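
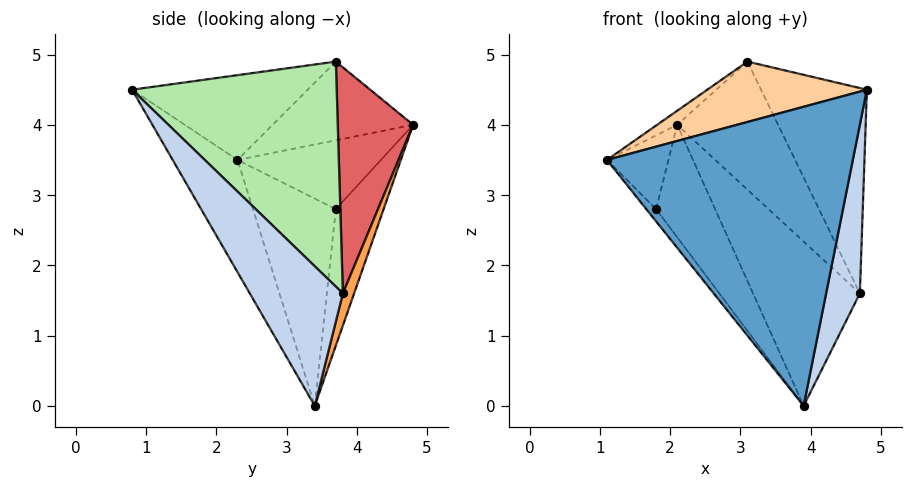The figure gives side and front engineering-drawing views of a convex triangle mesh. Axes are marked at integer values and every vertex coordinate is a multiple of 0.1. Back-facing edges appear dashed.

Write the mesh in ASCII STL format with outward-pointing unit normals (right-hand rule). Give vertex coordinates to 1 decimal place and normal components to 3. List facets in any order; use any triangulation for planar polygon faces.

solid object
 facet normal -0.227 -0.862 -0.453
  outer loop
   vertex 3.9 3.4 0.0
   vertex 4.8 0.8 4.5
   vertex 1.1 2.3 3.5
  endloop
 endfacet
 facet normal 0.877 -0.318 -0.359
  outer loop
   vertex 4.7 3.8 1.6
   vertex 4.8 0.8 4.5
   vertex 3.9 3.4 0.0
  endloop
 endfacet
 facet normal 0.100 0.952 -0.288
  outer loop
   vertex 4.7 3.8 1.6
   vertex 3.9 3.4 0.0
   vertex 2.1 4.8 4.0
  endloop
 endfacet
 facet normal -0.370 -0.337 0.866
  outer loop
   vertex 3.1 3.7 4.9
   vertex 1.1 2.3 3.5
   vertex 4.8 0.8 4.5
  endloop
 endfacet
 facet normal -0.612 0.087 0.786
  outer loop
   vertex 3.1 3.7 4.9
   vertex 2.1 4.8 4.0
   vertex 1.1 2.3 3.5
  endloop
 endfacet
 facet normal 0.812 0.420 0.406
  outer loop
   vertex 3.1 3.7 4.9
   vertex 4.8 0.8 4.5
   vertex 4.7 3.8 1.6
  endloop
 endfacet
 facet normal 0.571 0.764 0.300
  outer loop
   vertex 3.1 3.7 4.9
   vertex 4.7 3.8 1.6
   vertex 2.1 4.8 4.0
  endloop
 endfacet
 facet normal -0.911 0.391 -0.130
  outer loop
   vertex 1.8 3.7 2.8
   vertex 1.1 2.3 3.5
   vertex 2.1 4.8 4.0
  endloop
 endfacet
 facet normal -0.792 0.094 -0.604
  outer loop
   vertex 1.8 3.7 2.8
   vertex 3.9 3.4 0.0
   vertex 1.1 2.3 3.5
  endloop
 endfacet
 facet normal -0.550 0.680 -0.485
  outer loop
   vertex 1.8 3.7 2.8
   vertex 2.1 4.8 4.0
   vertex 3.9 3.4 0.0
  endloop
 endfacet
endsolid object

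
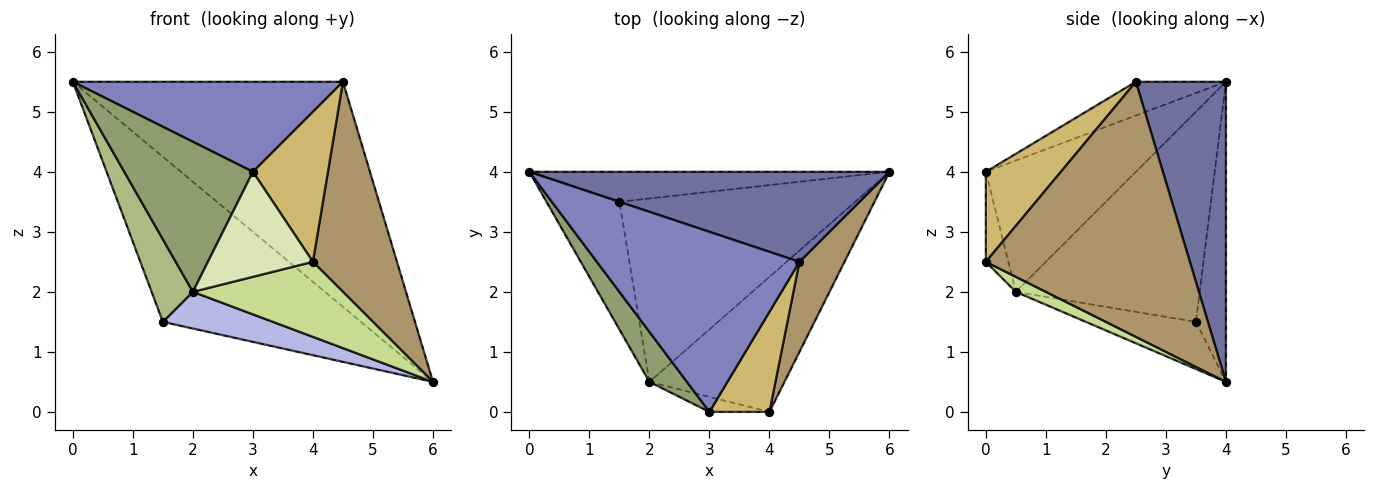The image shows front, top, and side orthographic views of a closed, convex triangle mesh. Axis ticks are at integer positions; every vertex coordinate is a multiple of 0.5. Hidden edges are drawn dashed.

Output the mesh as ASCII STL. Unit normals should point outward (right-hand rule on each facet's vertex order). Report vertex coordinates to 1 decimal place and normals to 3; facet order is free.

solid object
 facet normal 0.296 0.887 0.355
  outer loop
   vertex 4.5 2.5 5.5
   vertex 6.0 4.0 0.5
   vertex 0.0 4.0 5.5
  endloop
 endfacet
 facet normal -0.147 -0.442 0.885
  outer loop
   vertex 4.5 2.5 5.5
   vertex 0.0 4.0 5.5
   vertex 3.0 0.0 4.0
  endloop
 endfacet
 facet normal -0.147 0.973 -0.177
  outer loop
   vertex 1.5 3.5 1.5
   vertex 0.0 4.0 5.5
   vertex 6.0 4.0 0.5
  endloop
 endfacet
 facet normal -0.192 -0.192 -0.962
  outer loop
   vertex 2.0 0.5 2.0
   vertex 1.5 3.5 1.5
   vertex 6.0 4.0 0.5
  endloop
 endfacet
 facet normal -0.742 -0.636 0.212
  outer loop
   vertex 2.0 0.5 2.0
   vertex 3.0 0.0 4.0
   vertex 0.0 4.0 5.5
  endloop
 endfacet
 facet normal -0.924 -0.207 -0.321
  outer loop
   vertex 2.0 0.5 2.0
   vertex 0.0 4.0 5.5
   vertex 1.5 3.5 1.5
  endloop
 endfacet
 facet normal 0.097 -0.483 -0.870
  outer loop
   vertex 4.0 0.0 2.5
   vertex 2.0 0.5 2.0
   vertex 6.0 4.0 0.5
  endloop
 endfacet
 facet normal -0.208 -0.968 -0.138
  outer loop
   vertex 4.0 0.0 2.5
   vertex 3.0 0.0 4.0
   vertex 2.0 0.5 2.0
  endloop
 endfacet
 facet normal 0.913 -0.376 0.161
  outer loop
   vertex 4.0 0.0 2.5
   vertex 6.0 4.0 0.5
   vertex 4.5 2.5 5.5
  endloop
 endfacet
 facet normal 0.640 -0.640 0.426
  outer loop
   vertex 4.0 0.0 2.5
   vertex 4.5 2.5 5.5
   vertex 3.0 0.0 4.0
  endloop
 endfacet
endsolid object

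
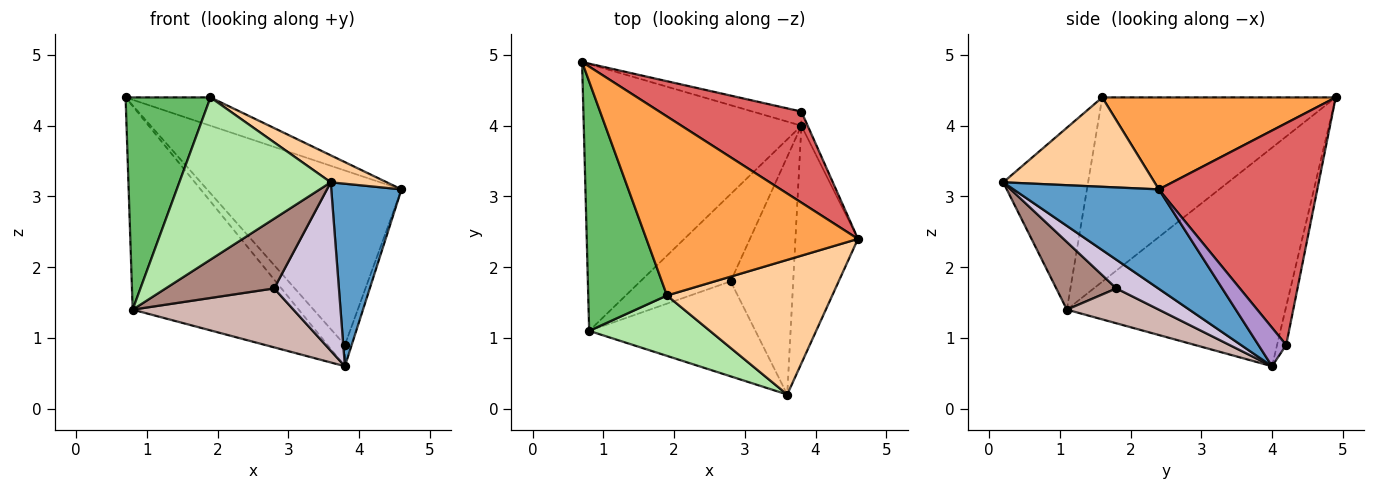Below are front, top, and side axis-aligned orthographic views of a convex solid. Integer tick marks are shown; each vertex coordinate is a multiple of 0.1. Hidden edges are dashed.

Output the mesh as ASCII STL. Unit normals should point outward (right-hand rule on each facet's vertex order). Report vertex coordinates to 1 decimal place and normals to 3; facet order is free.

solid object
 facet normal 0.783 -0.379 -0.493
  outer loop
   vertex 3.8 4.0 0.6
   vertex 4.6 2.4 3.1
   vertex 3.6 0.2 3.2
  endloop
 endfacet
 facet normal -0.624 0.474 -0.621
  outer loop
   vertex 0.8 1.1 1.4
   vertex 0.7 4.9 4.4
   vertex 3.8 4.0 0.6
  endloop
 endfacet
 facet normal 0.395 0.143 0.908
  outer loop
   vertex 1.9 1.6 4.4
   vertex 4.6 2.4 3.1
   vertex 0.7 4.9 4.4
  endloop
 endfacet
 facet normal 0.469 -0.174 0.866
  outer loop
   vertex 1.9 1.6 4.4
   vertex 3.6 0.2 3.2
   vertex 4.6 2.4 3.1
  endloop
 endfacet
 facet normal -0.872 -0.317 0.373
  outer loop
   vertex 1.9 1.6 4.4
   vertex 0.7 4.9 4.4
   vertex 0.8 1.1 1.4
  endloop
 endfacet
 facet normal -0.465 -0.830 0.309
  outer loop
   vertex 1.9 1.6 4.4
   vertex 0.8 1.1 1.4
   vertex 3.6 0.2 3.2
  endloop
 endfacet
 facet normal 0.586 0.719 0.375
  outer loop
   vertex 3.8 4.2 0.9
   vertex 0.7 4.9 4.4
   vertex 4.6 2.4 3.1
  endloop
 endfacet
 facet normal -0.402 0.762 -0.508
  outer loop
   vertex 3.8 4.2 0.9
   vertex 3.8 4.0 0.6
   vertex 0.7 4.9 4.4
  endloop
 endfacet
 facet normal 0.959 0.235 -0.157
  outer loop
   vertex 3.8 4.2 0.9
   vertex 4.6 2.4 3.1
   vertex 3.8 4.0 0.6
  endloop
 endfacet
 facet normal 0.350 -0.541 -0.764
  outer loop
   vertex 2.8 1.8 1.7
   vertex 3.8 4.0 0.6
   vertex 3.6 0.2 3.2
  endloop
 endfacet
 facet normal 0.312 -0.562 -0.766
  outer loop
   vertex 2.8 1.8 1.7
   vertex 3.6 0.2 3.2
   vertex 0.8 1.1 1.4
  endloop
 endfacet
 facet normal 0.305 -0.533 -0.789
  outer loop
   vertex 2.8 1.8 1.7
   vertex 0.8 1.1 1.4
   vertex 3.8 4.0 0.6
  endloop
 endfacet
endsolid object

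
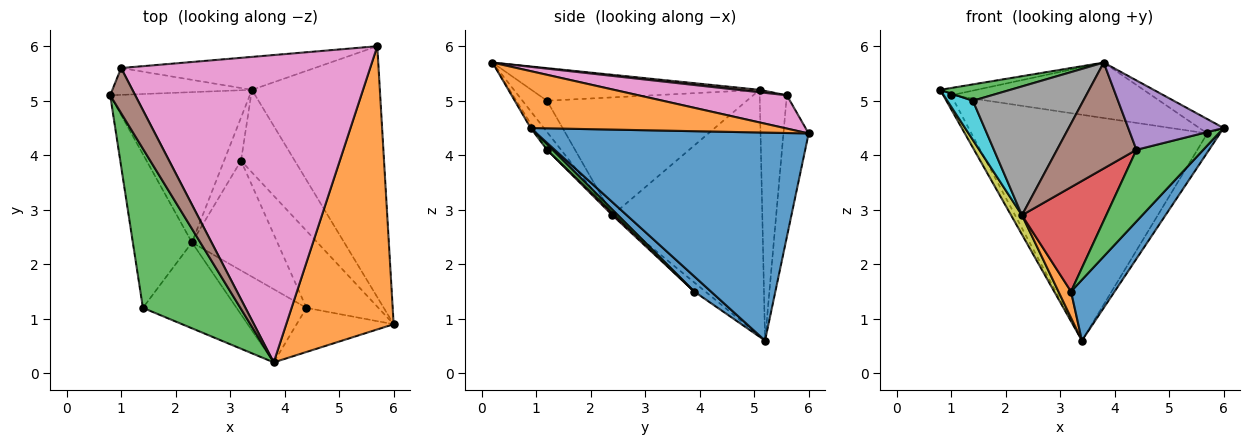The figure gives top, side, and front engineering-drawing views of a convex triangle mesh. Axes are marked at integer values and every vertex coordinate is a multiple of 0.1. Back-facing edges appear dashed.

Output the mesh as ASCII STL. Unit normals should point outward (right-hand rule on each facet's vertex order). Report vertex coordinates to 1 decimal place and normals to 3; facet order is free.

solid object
 facet normal 0.851 0.040 -0.524
  outer loop
   vertex 3.4 5.2 0.6
   vertex 5.7 6.0 4.4
   vertex 6.0 0.9 4.5
  endloop
 endfacet
 facet normal 0.467 0.045 0.883
  outer loop
   vertex 3.8 0.2 5.7
   vertex 6.0 0.9 4.5
   vertex 5.7 6.0 4.4
  endloop
 endfacet
 facet normal -0.316 -0.097 0.944
  outer loop
   vertex 3.8 0.2 5.7
   vertex 0.8 5.1 5.2
   vertex 1.4 1.2 5.0
  endloop
 endfacet
 facet normal -0.847 0.244 -0.473
  outer loop
   vertex 1.0 5.6 5.1
   vertex 3.4 5.2 0.6
   vertex 0.8 5.1 5.2
  endloop
 endfacet
 facet normal -0.105 0.984 -0.144
  outer loop
   vertex 1.0 5.6 5.1
   vertex 5.7 6.0 4.4
   vertex 3.4 5.2 0.6
  endloop
 endfacet
 facet normal 0.095 0.159 0.983
  outer loop
   vertex 1.0 5.6 5.1
   vertex 0.8 5.1 5.2
   vertex 3.8 0.2 5.7
  endloop
 endfacet
 facet normal 0.130 0.176 0.976
  outer loop
   vertex 1.0 5.6 5.1
   vertex 3.8 0.2 5.7
   vertex 5.7 6.0 4.4
  endloop
 endfacet
 facet normal -0.182 -0.818 -0.545
  outer loop
   vertex 2.3 2.4 2.9
   vertex 3.8 0.2 5.7
   vertex 1.4 1.2 5.0
  endloop
 endfacet
 facet normal -0.868 -0.063 -0.492
  outer loop
   vertex 2.3 2.4 2.9
   vertex 0.8 5.1 5.2
   vertex 3.4 5.2 0.6
  endloop
 endfacet
 facet normal -0.888 -0.114 -0.446
  outer loop
   vertex 2.3 2.4 2.9
   vertex 1.4 1.2 5.0
   vertex 0.8 5.1 5.2
  endloop
 endfacet
 facet normal 0.222 -0.578 -0.785
  outer loop
   vertex 3.2 3.9 1.5
   vertex 3.4 5.2 0.6
   vertex 6.0 0.9 4.5
  endloop
 endfacet
 facet normal -0.419 -0.472 -0.775
  outer loop
   vertex 3.2 3.9 1.5
   vertex 2.3 2.4 2.9
   vertex 3.4 5.2 0.6
  endloop
 endfacet
 facet normal 0.055 -0.680 -0.731
  outer loop
   vertex 4.4 1.2 4.1
   vertex 3.2 3.9 1.5
   vertex 6.0 0.9 4.5
  endloop
 endfacet
 facet normal 0.021 -0.689 -0.725
  outer loop
   vertex 4.4 1.2 4.1
   vertex 2.3 2.4 2.9
   vertex 3.2 3.9 1.5
  endloop
 endfacet
 facet normal -0.024 -0.844 -0.536
  outer loop
   vertex 4.4 1.2 4.1
   vertex 6.0 0.9 4.5
   vertex 3.8 0.2 5.7
  endloop
 endfacet
 facet normal -0.144 -0.814 -0.563
  outer loop
   vertex 4.4 1.2 4.1
   vertex 3.8 0.2 5.7
   vertex 2.3 2.4 2.9
  endloop
 endfacet
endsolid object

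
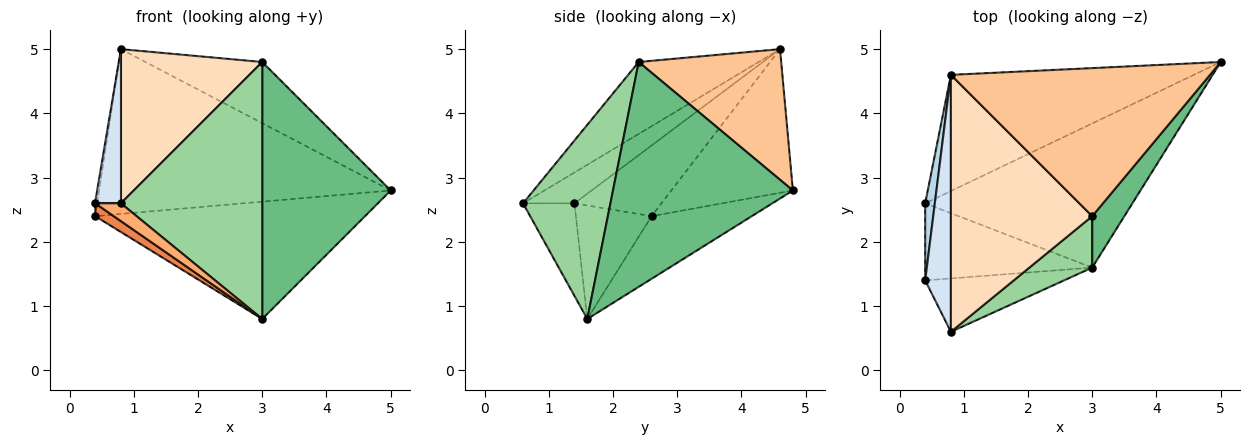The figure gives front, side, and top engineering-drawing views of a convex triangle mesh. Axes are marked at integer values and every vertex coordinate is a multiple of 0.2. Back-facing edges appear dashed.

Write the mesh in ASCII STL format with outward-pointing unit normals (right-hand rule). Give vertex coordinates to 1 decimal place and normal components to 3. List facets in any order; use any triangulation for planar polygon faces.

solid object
 facet normal -0.228 0.615 -0.755
  outer loop
   vertex 3.0 1.6 0.8
   vertex 0.4 2.6 2.4
   vertex 5.0 4.8 2.8
  endloop
 endfacet
 facet normal -0.323 0.774 -0.545
  outer loop
   vertex 0.8 4.6 5.0
   vertex 5.0 4.8 2.8
   vertex 0.4 2.6 2.4
  endloop
 endfacet
 facet normal -0.991 0.023 0.135
  outer loop
   vertex 0.4 1.4 2.6
   vertex 0.8 4.6 5.0
   vertex 0.4 2.6 2.4
  endloop
 endfacet
 facet normal -0.717 -0.359 0.598
  outer loop
   vertex 0.4 1.4 2.6
   vertex 0.8 0.6 2.6
   vertex 0.8 4.6 5.0
  endloop
 endfacet
 facet normal -0.557 -0.137 -0.819
  outer loop
   vertex 0.4 1.4 2.6
   vertex 0.4 2.6 2.4
   vertex 3.0 1.6 0.8
  endloop
 endfacet
 facet normal -0.535 -0.267 -0.802
  outer loop
   vertex 0.4 1.4 2.6
   vertex 3.0 1.6 0.8
   vertex 0.8 0.6 2.6
  endloop
 endfacet
 facet normal 0.422 0.346 0.838
  outer loop
   vertex 3.0 2.4 4.8
   vertex 5.0 4.8 2.8
   vertex 0.8 4.6 5.0
  endloop
 endfacet
 facet normal -0.400 -0.472 0.786
  outer loop
   vertex 3.0 2.4 4.8
   vertex 0.8 4.6 5.0
   vertex 0.8 0.6 2.6
  endloop
 endfacet
 facet normal 0.808 -0.577 0.115
  outer loop
   vertex 3.0 2.4 4.8
   vertex 3.0 1.6 0.8
   vertex 5.0 4.8 2.8
  endloop
 endfacet
 facet normal 0.518 -0.839 0.168
  outer loop
   vertex 3.0 2.4 4.8
   vertex 0.8 0.6 2.6
   vertex 3.0 1.6 0.8
  endloop
 endfacet
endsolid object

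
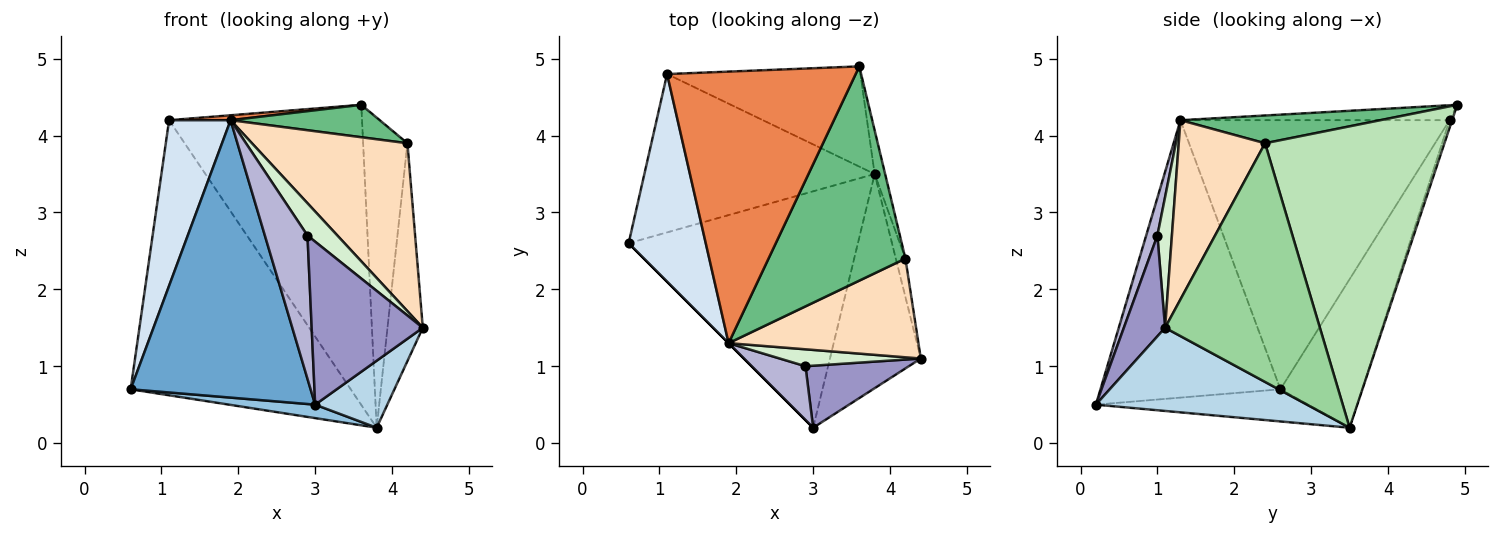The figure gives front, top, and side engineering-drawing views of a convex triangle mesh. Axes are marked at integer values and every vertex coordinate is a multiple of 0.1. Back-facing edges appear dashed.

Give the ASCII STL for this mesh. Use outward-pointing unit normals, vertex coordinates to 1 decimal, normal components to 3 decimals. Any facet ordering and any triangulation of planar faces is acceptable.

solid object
 facet normal -0.707 -0.707 0.000
  outer loop
   vertex 3.0 0.2 0.5
   vertex 1.9 1.3 4.2
   vertex 0.6 2.6 0.7
  endloop
 endfacet
 facet normal -0.139 -0.056 -0.989
  outer loop
   vertex 3.0 0.2 0.5
   vertex 0.6 2.6 0.7
   vertex 3.8 3.5 0.2
  endloop
 endfacet
 facet normal 0.658 -0.225 -0.719
  outer loop
   vertex 3.0 0.2 0.5
   vertex 3.8 3.5 0.2
   vertex 4.4 1.1 1.5
  endloop
 endfacet
 facet normal -0.939 -0.215 0.269
  outer loop
   vertex 1.1 4.8 4.2
   vertex 0.6 2.6 0.7
   vertex 1.9 1.3 4.2
  endloop
 endfacet
 facet normal -0.079 -0.018 0.997
  outer loop
   vertex 1.1 4.8 4.2
   vertex 1.9 1.3 4.2
   vertex 3.6 4.9 4.4
  endloop
 endfacet
 facet normal -0.306 0.825 -0.475
  outer loop
   vertex 1.1 4.8 4.2
   vertex 3.8 3.5 0.2
   vertex 0.6 2.6 0.7
  endloop
 endfacet
 facet normal -0.013 0.948 -0.317
  outer loop
   vertex 1.1 4.8 4.2
   vertex 3.6 4.9 4.4
   vertex 3.8 3.5 0.2
  endloop
 endfacet
 facet normal 0.432 -0.778 0.457
  outer loop
   vertex 4.2 2.4 3.9
   vertex 1.9 1.3 4.2
   vertex 4.4 1.1 1.5
  endloop
 endfacet
 facet normal 0.197 -0.147 0.969
  outer loop
   vertex 4.2 2.4 3.9
   vertex 3.6 4.9 4.4
   vertex 1.9 1.3 4.2
  endloop
 endfacet
 facet normal 0.974 0.222 -0.039
  outer loop
   vertex 4.2 2.4 3.9
   vertex 4.4 1.1 1.5
   vertex 3.8 3.5 0.2
  endloop
 endfacet
 facet normal 0.970 0.240 -0.034
  outer loop
   vertex 4.2 2.4 3.9
   vertex 3.8 3.5 0.2
   vertex 3.6 4.9 4.4
  endloop
 endfacet
 facet normal 0.395 -0.814 0.426
  outer loop
   vertex 2.9 1.0 2.7
   vertex 4.4 1.1 1.5
   vertex 1.9 1.3 4.2
  endloop
 endfacet
 facet normal 0.328 -0.883 0.336
  outer loop
   vertex 2.9 1.0 2.7
   vertex 3.0 0.2 0.5
   vertex 4.4 1.1 1.5
  endloop
 endfacet
 facet normal 0.239 -0.909 0.341
  outer loop
   vertex 2.9 1.0 2.7
   vertex 1.9 1.3 4.2
   vertex 3.0 0.2 0.5
  endloop
 endfacet
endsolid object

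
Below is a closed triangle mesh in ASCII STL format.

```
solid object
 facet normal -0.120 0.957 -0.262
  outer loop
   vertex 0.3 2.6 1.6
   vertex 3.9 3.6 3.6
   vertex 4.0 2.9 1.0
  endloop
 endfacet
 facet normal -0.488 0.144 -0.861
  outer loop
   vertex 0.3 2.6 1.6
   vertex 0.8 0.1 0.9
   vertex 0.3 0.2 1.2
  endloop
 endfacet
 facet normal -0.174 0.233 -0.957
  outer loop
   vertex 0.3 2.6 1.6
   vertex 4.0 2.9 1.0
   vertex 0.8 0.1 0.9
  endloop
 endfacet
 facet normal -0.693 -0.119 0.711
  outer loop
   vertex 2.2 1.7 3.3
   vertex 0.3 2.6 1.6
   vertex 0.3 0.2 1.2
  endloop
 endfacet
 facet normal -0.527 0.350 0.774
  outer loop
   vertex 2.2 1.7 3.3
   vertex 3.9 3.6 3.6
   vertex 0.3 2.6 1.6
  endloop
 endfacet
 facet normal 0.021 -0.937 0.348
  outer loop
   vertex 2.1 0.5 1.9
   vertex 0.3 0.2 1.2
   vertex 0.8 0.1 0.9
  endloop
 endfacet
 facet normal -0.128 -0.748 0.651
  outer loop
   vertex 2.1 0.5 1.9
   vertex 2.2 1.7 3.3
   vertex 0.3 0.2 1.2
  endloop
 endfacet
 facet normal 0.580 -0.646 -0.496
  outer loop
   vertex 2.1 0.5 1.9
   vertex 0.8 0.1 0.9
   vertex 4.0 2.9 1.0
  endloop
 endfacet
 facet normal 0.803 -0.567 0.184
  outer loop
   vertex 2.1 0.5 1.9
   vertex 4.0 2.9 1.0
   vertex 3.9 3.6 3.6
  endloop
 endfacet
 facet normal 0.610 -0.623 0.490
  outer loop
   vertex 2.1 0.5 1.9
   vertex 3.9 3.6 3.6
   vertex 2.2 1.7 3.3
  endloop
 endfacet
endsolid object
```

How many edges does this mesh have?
15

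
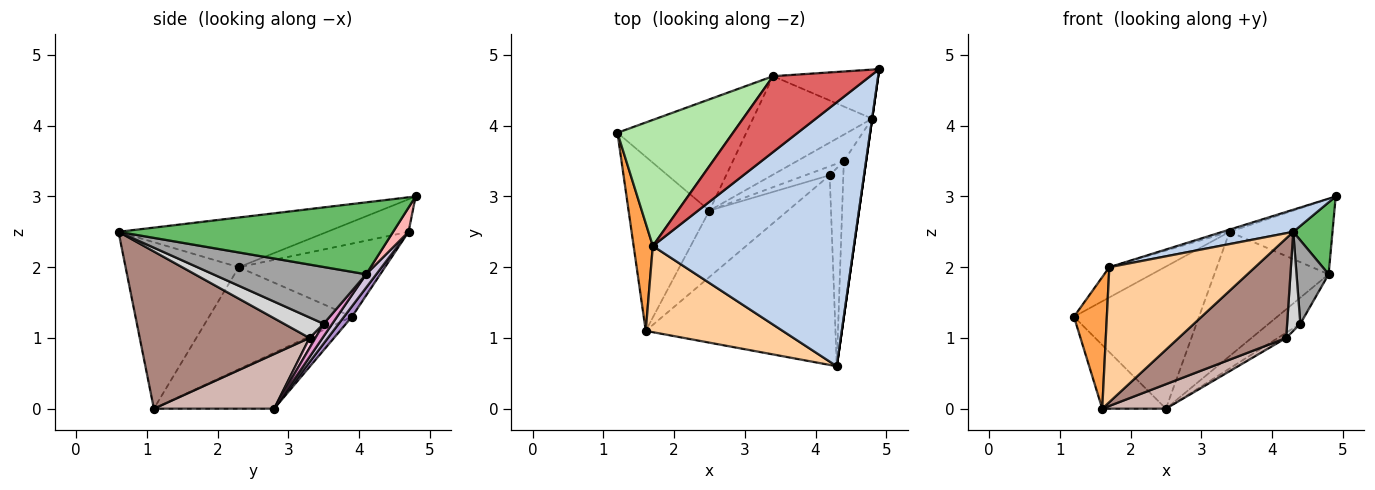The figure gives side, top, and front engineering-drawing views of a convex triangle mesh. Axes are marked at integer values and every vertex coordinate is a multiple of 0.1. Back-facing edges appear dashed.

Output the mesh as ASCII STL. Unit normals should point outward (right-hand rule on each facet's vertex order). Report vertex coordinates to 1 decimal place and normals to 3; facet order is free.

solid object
 facet normal -0.544 0.288 -0.788
  outer loop
   vertex 2.5 2.8 0.0
   vertex 1.6 1.1 0.0
   vertex 1.2 3.9 1.3
  endloop
 endfacet
 facet normal -0.239 -0.081 0.968
  outer loop
   vertex 1.7 2.3 2.0
   vertex 4.3 0.6 2.5
   vertex 4.9 4.8 3.0
  endloop
 endfacet
 facet normal -0.959 -0.221 0.180
  outer loop
   vertex 1.7 2.3 2.0
   vertex 1.2 3.9 1.3
   vertex 1.6 1.1 0.0
  endloop
 endfacet
 facet normal -0.548 -0.705 0.450
  outer loop
   vertex 1.7 2.3 2.0
   vertex 1.6 1.1 0.0
   vertex 4.3 0.6 2.5
  endloop
 endfacet
 facet normal 0.990 -0.141 0.000
  outer loop
   vertex 4.8 4.1 1.9
   vertex 4.9 4.8 3.0
   vertex 4.3 0.6 2.5
  endloop
 endfacet
 facet normal -0.524 0.199 0.828
  outer loop
   vertex 3.4 4.7 2.5
   vertex 1.2 3.9 1.3
   vertex 1.7 2.3 2.0
  endloop
 endfacet
 facet normal -0.318 0.028 0.948
  outer loop
   vertex 3.4 4.7 2.5
   vertex 1.7 2.3 2.0
   vertex 4.9 4.8 3.0
  endloop
 endfacet
 facet normal 0.125 0.832 -0.541
  outer loop
   vertex 3.4 4.7 2.5
   vertex 4.9 4.8 3.0
   vertex 4.8 4.1 1.9
  endloop
 endfacet
 facet normal 0.050 0.786 -0.616
  outer loop
   vertex 3.4 4.7 2.5
   vertex 2.5 2.8 0.0
   vertex 1.2 3.9 1.3
  endloop
 endfacet
 facet normal 0.070 0.782 -0.619
  outer loop
   vertex 3.4 4.7 2.5
   vertex 4.8 4.1 1.9
   vertex 2.5 2.8 0.0
  endloop
 endfacet
 facet normal 0.592 -0.375 -0.714
  outer loop
   vertex 4.2 3.3 1.0
   vertex 4.3 0.6 2.5
   vertex 1.6 1.1 0.0
  endloop
 endfacet
 facet normal 0.547 -0.290 -0.785
  outer loop
   vertex 4.2 3.3 1.0
   vertex 1.6 1.1 0.0
   vertex 2.5 2.8 0.0
  endloop
 endfacet
 facet normal 0.187 0.691 -0.699
  outer loop
   vertex 4.4 3.5 1.2
   vertex 2.5 2.8 0.0
   vertex 4.8 4.1 1.9
  endloop
 endfacet
 facet normal 0.339 0.474 -0.813
  outer loop
   vertex 4.4 3.5 1.2
   vertex 4.2 3.3 1.0
   vertex 2.5 2.8 0.0
  endloop
 endfacet
 facet normal 0.914 -0.192 -0.358
  outer loop
   vertex 4.4 3.5 1.2
   vertex 4.8 4.1 1.9
   vertex 4.3 0.6 2.5
  endloop
 endfacet
 facet normal 0.802 -0.267 -0.535
  outer loop
   vertex 4.4 3.5 1.2
   vertex 4.3 0.6 2.5
   vertex 4.2 3.3 1.0
  endloop
 endfacet
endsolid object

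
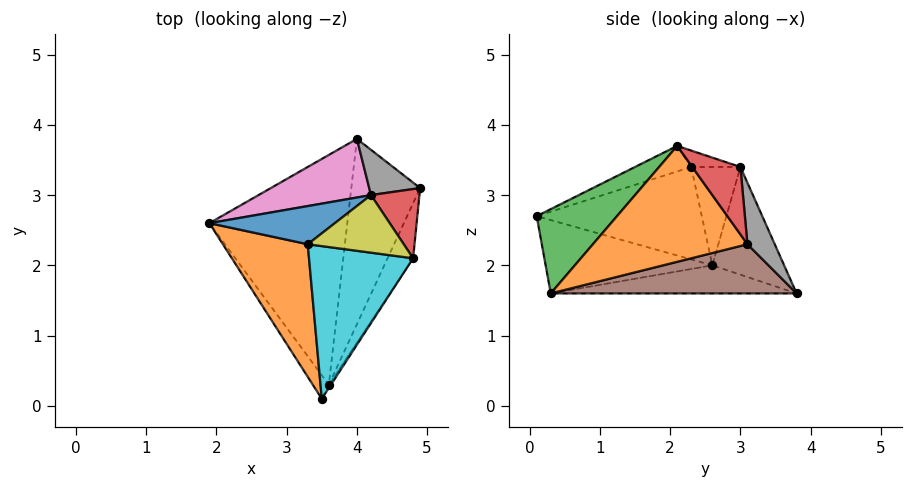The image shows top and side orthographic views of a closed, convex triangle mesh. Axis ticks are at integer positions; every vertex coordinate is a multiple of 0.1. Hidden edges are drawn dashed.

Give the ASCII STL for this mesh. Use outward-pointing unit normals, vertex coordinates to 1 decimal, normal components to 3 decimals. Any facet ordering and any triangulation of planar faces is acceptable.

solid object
 facet normal -0.806 -0.565 -0.176
  outer loop
   vertex 3.6 0.3 1.6
   vertex 3.5 0.1 2.7
   vertex 1.9 2.6 2.0
  endloop
 endfacet
 facet normal 0.907 -0.371 -0.200
  outer loop
   vertex 3.6 0.3 1.6
   vertex 4.9 3.1 2.3
   vertex 4.8 2.1 3.7
  endloop
 endfacet
 facet normal 0.843 -0.537 -0.021
  outer loop
   vertex 3.6 0.3 1.6
   vertex 4.8 2.1 3.7
   vertex 3.5 0.1 2.7
  endloop
 endfacet
 facet normal 0.654 0.593 0.470
  outer loop
   vertex 4.2 3.0 3.4
   vertex 4.8 2.1 3.7
   vertex 4.9 3.1 2.3
  endloop
 endfacet
 facet normal -0.200 0.023 -0.980
  outer loop
   vertex 4.0 3.8 1.6
   vertex 3.6 0.3 1.6
   vertex 1.9 2.6 2.0
  endloop
 endfacet
 facet normal 0.580 -0.066 -0.812
  outer loop
   vertex 4.0 3.8 1.6
   vertex 4.9 3.1 2.3
   vertex 3.6 0.3 1.6
  endloop
 endfacet
 facet normal -0.393 0.823 0.410
  outer loop
   vertex 4.0 3.8 1.6
   vertex 1.9 2.6 2.0
   vertex 4.2 3.0 3.4
  endloop
 endfacet
 facet normal 0.403 0.852 0.334
  outer loop
   vertex 4.0 3.8 1.6
   vertex 4.2 3.0 3.4
   vertex 4.9 3.1 2.3
  endloop
 endfacet
 facet normal -0.164 0.211 0.963
  outer loop
   vertex 3.3 2.3 3.4
   vertex 4.8 2.1 3.7
   vertex 4.2 3.0 3.4
  endloop
 endfacet
 facet normal -0.226 -0.314 0.922
  outer loop
   vertex 3.3 2.3 3.4
   vertex 3.5 0.1 2.7
   vertex 4.8 2.1 3.7
  endloop
 endfacet
 facet normal -0.483 0.621 0.617
  outer loop
   vertex 3.3 2.3 3.4
   vertex 4.2 3.0 3.4
   vertex 1.9 2.6 2.0
  endloop
 endfacet
 facet normal -0.709 -0.272 0.651
  outer loop
   vertex 3.3 2.3 3.4
   vertex 1.9 2.6 2.0
   vertex 3.5 0.1 2.7
  endloop
 endfacet
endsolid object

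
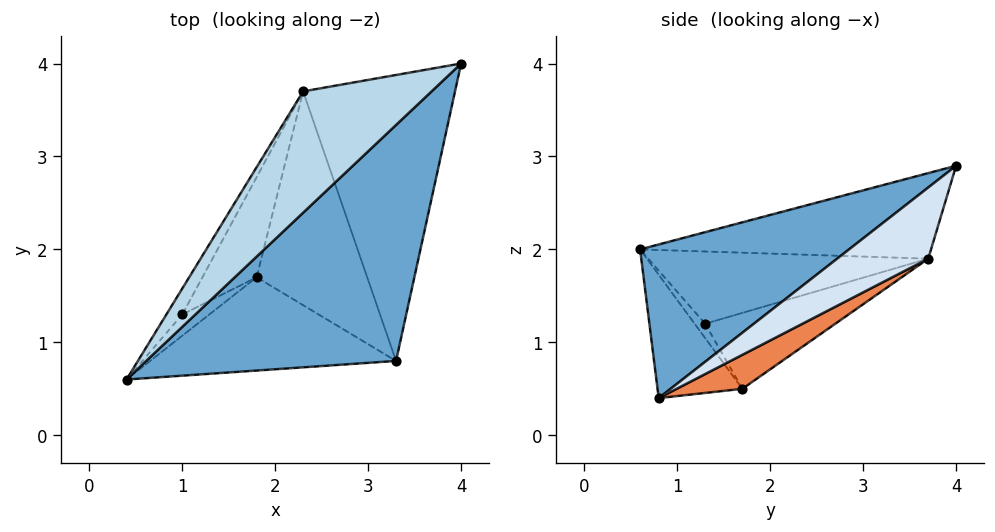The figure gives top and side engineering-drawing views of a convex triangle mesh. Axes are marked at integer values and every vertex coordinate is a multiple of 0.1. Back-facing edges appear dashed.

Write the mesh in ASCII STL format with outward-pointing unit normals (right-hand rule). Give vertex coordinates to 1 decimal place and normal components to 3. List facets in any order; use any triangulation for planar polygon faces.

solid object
 facet normal 0.413 -0.615 0.672
  outer loop
   vertex 3.3 0.8 0.4
   vertex 4.0 4.0 2.9
   vertex 0.4 0.6 2.0
  endloop
 endfacet
 facet normal -0.376 -0.544 -0.750
  outer loop
   vertex 1.8 1.7 0.5
   vertex 3.3 0.8 0.4
   vertex 0.4 0.6 2.0
  endloop
 endfacet
 facet normal -0.520 0.344 0.781
  outer loop
   vertex 2.3 3.7 1.9
   vertex 0.4 0.6 2.0
   vertex 4.0 4.0 2.9
  endloop
 endfacet
 facet normal 0.361 0.524 -0.771
  outer loop
   vertex 2.3 3.7 1.9
   vertex 4.0 4.0 2.9
   vertex 3.3 0.8 0.4
  endloop
 endfacet
 facet normal 0.252 0.512 -0.821
  outer loop
   vertex 2.3 3.7 1.9
   vertex 3.3 0.8 0.4
   vertex 1.8 1.7 0.5
  endloop
 endfacet
 facet normal -0.401 -0.519 -0.755
  outer loop
   vertex 1.0 1.3 1.2
   vertex 1.8 1.7 0.5
   vertex 0.4 0.6 2.0
  endloop
 endfacet
 facet normal -0.841 0.509 -0.185
  outer loop
   vertex 1.0 1.3 1.2
   vertex 0.4 0.6 2.0
   vertex 2.3 3.7 1.9
  endloop
 endfacet
 facet normal -0.695 0.521 -0.496
  outer loop
   vertex 1.0 1.3 1.2
   vertex 2.3 3.7 1.9
   vertex 1.8 1.7 0.5
  endloop
 endfacet
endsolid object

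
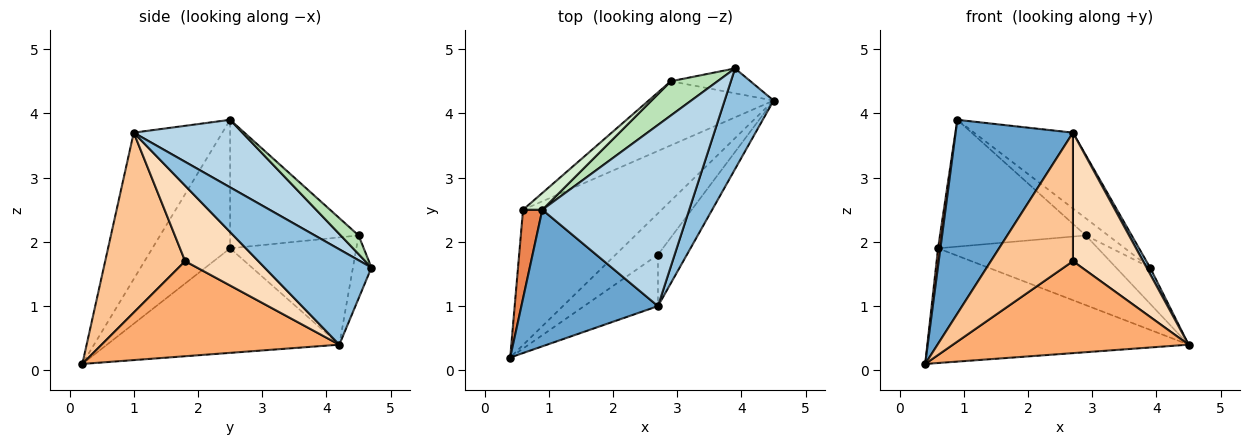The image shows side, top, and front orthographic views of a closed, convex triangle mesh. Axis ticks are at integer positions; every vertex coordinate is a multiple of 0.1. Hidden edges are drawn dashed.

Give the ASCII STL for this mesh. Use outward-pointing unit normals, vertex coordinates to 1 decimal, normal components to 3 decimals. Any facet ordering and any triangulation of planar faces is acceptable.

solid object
 facet normal -0.525 -0.696 0.490
  outer loop
   vertex 2.7 1.0 3.7
   vertex 0.9 2.5 3.9
   vertex 0.4 0.2 0.1
  endloop
 endfacet
 facet normal 0.889 -0.029 0.457
  outer loop
   vertex 2.7 1.0 3.7
   vertex 4.5 4.2 0.4
   vertex 3.9 4.7 1.6
  endloop
 endfacet
 facet normal 0.390 0.355 0.849
  outer loop
   vertex 2.7 1.0 3.7
   vertex 3.9 4.7 1.6
   vertex 0.9 2.5 3.9
  endloop
 endfacet
 facet normal -0.499 0.561 -0.661
  outer loop
   vertex 0.6 2.5 1.9
   vertex 4.5 4.2 0.4
   vertex 0.4 0.2 0.1
  endloop
 endfacet
 facet normal -0.988 -0.030 0.148
  outer loop
   vertex 0.6 2.5 1.9
   vertex 0.4 0.2 0.1
   vertex 0.9 2.5 3.9
  endloop
 endfacet
 facet normal 0.677 -0.671 -0.302
  outer loop
   vertex 2.7 1.8 1.7
   vertex 0.4 0.2 0.1
   vertex 4.5 4.2 0.4
  endloop
 endfacet
 facet normal 0.671 -0.689 -0.275
  outer loop
   vertex 2.7 1.8 1.7
   vertex 2.7 1.0 3.7
   vertex 0.4 0.2 0.1
  endloop
 endfacet
 facet normal 0.696 -0.667 -0.267
  outer loop
   vertex 2.7 1.8 1.7
   vertex 4.5 4.2 0.4
   vertex 2.7 1.0 3.7
  endloop
 endfacet
 facet normal -0.409 0.751 -0.518
  outer loop
   vertex 2.9 4.5 2.1
   vertex 3.9 4.7 1.6
   vertex 4.5 4.2 0.4
  endloop
 endfacet
 facet normal -0.502 0.636 -0.585
  outer loop
   vertex 2.9 4.5 2.1
   vertex 4.5 4.2 0.4
   vertex 0.6 2.5 1.9
  endloop
 endfacet
 facet normal 0.337 0.421 0.842
  outer loop
   vertex 2.9 4.5 2.1
   vertex 0.9 2.5 3.9
   vertex 3.9 4.7 1.6
  endloop
 endfacet
 facet normal -0.658 0.747 0.099
  outer loop
   vertex 2.9 4.5 2.1
   vertex 0.6 2.5 1.9
   vertex 0.9 2.5 3.9
  endloop
 endfacet
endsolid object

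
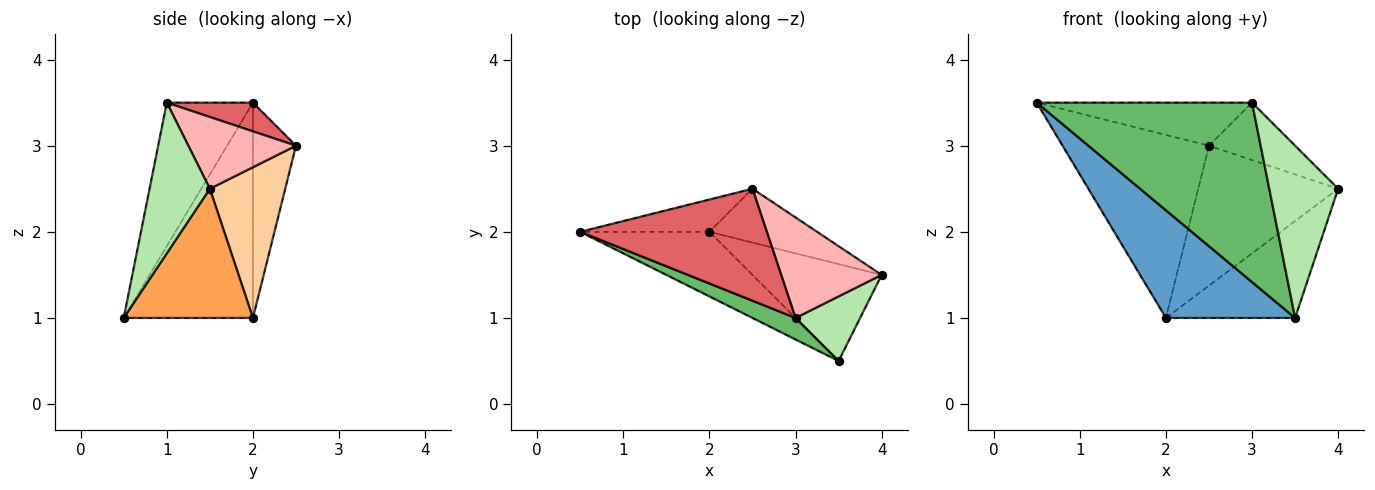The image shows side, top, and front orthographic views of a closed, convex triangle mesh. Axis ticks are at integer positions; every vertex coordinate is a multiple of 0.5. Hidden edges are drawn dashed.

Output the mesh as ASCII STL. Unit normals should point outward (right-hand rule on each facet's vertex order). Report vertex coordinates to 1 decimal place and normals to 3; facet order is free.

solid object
 facet normal -0.651 -0.651 -0.391
  outer loop
   vertex 2.0 2.0 1.0
   vertex 3.5 0.5 1.0
   vertex 0.5 2.0 3.5
  endloop
 endfacet
 facet normal -0.278 0.946 -0.167
  outer loop
   vertex 2.0 2.0 1.0
   vertex 0.5 2.0 3.5
   vertex 2.5 2.5 3.0
  endloop
 endfacet
 facet normal 0.577 0.577 -0.577
  outer loop
   vertex 2.0 2.0 1.0
   vertex 4.0 1.5 2.5
   vertex 3.5 0.5 1.0
  endloop
 endfacet
 facet normal 0.449 0.834 -0.321
  outer loop
   vertex 2.0 2.0 1.0
   vertex 2.5 2.5 3.0
   vertex 4.0 1.5 2.5
  endloop
 endfacet
 facet normal -0.369 -0.923 0.111
  outer loop
   vertex 3.0 1.0 3.5
   vertex 0.5 2.0 3.5
   vertex 3.5 0.5 1.0
  endloop
 endfacet
 facet normal 0.634 -0.724 0.272
  outer loop
   vertex 3.0 1.0 3.5
   vertex 3.5 0.5 1.0
   vertex 4.0 1.5 2.5
  endloop
 endfacet
 facet normal 0.142 0.355 0.924
  outer loop
   vertex 3.0 1.0 3.5
   vertex 2.5 2.5 3.0
   vertex 0.5 2.0 3.5
  endloop
 endfacet
 facet normal 0.527 0.422 0.738
  outer loop
   vertex 3.0 1.0 3.5
   vertex 4.0 1.5 2.5
   vertex 2.5 2.5 3.0
  endloop
 endfacet
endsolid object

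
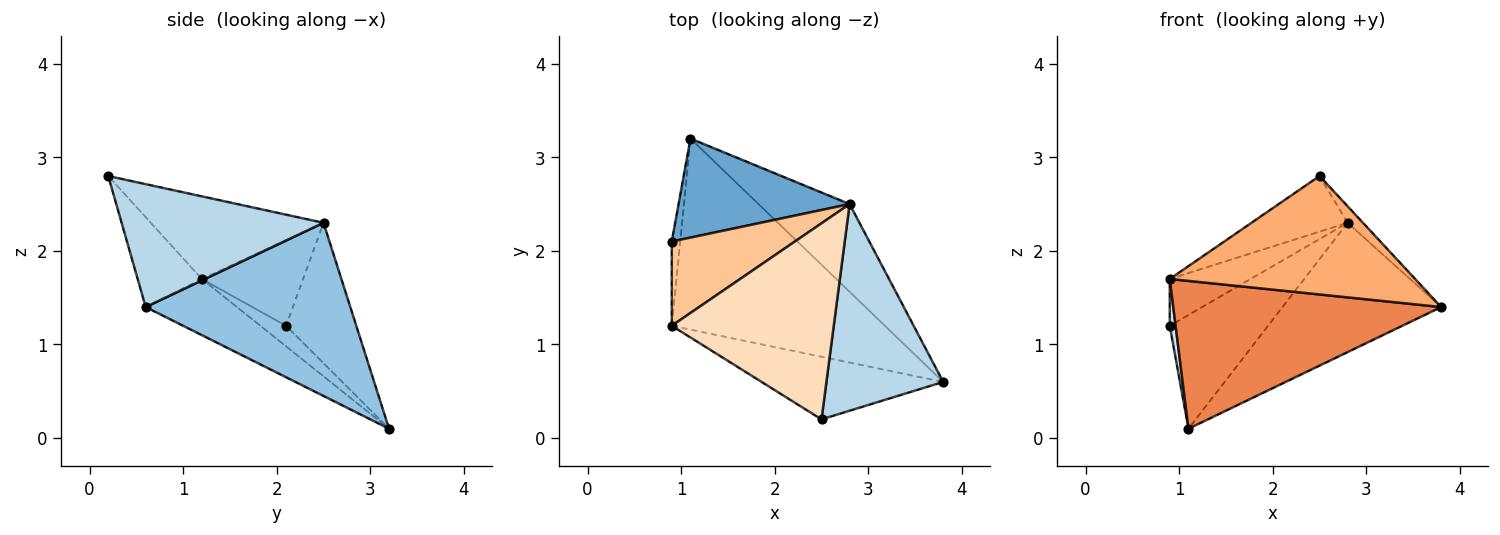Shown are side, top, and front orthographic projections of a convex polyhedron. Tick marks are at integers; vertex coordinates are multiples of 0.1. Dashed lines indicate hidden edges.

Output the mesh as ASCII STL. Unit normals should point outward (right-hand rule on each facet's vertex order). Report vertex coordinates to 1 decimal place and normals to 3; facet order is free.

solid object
 facet normal -0.474 0.664 0.578
  outer loop
   vertex 2.8 2.5 2.3
   vertex 1.1 3.2 0.1
   vertex 0.9 2.1 1.2
  endloop
 endfacet
 facet normal 0.730 0.566 -0.384
  outer loop
   vertex 2.8 2.5 2.3
   vertex 3.8 0.6 1.4
   vertex 1.1 3.2 0.1
  endloop
 endfacet
 facet normal 0.724 0.055 0.688
  outer loop
   vertex 2.8 2.5 2.3
   vertex 2.5 0.2 2.8
   vertex 3.8 0.6 1.4
  endloop
 endfacet
 facet normal -0.906 -0.206 -0.371
  outer loop
   vertex 0.9 1.2 1.7
   vertex 0.9 2.1 1.2
   vertex 1.1 3.2 0.1
  endloop
 endfacet
 facet normal -0.204 -0.599 -0.774
  outer loop
   vertex 0.9 1.2 1.7
   vertex 1.1 3.2 0.1
   vertex 3.8 0.6 1.4
  endloop
 endfacet
 facet normal -0.225 -0.861 -0.455
  outer loop
   vertex 0.9 1.2 1.7
   vertex 3.8 0.6 1.4
   vertex 2.5 0.2 2.8
  endloop
 endfacet
 facet normal -0.520 0.415 0.747
  outer loop
   vertex 0.9 1.2 1.7
   vertex 2.8 2.5 2.3
   vertex 0.9 2.1 1.2
  endloop
 endfacet
 facet normal -0.440 0.245 0.864
  outer loop
   vertex 0.9 1.2 1.7
   vertex 2.5 0.2 2.8
   vertex 2.8 2.5 2.3
  endloop
 endfacet
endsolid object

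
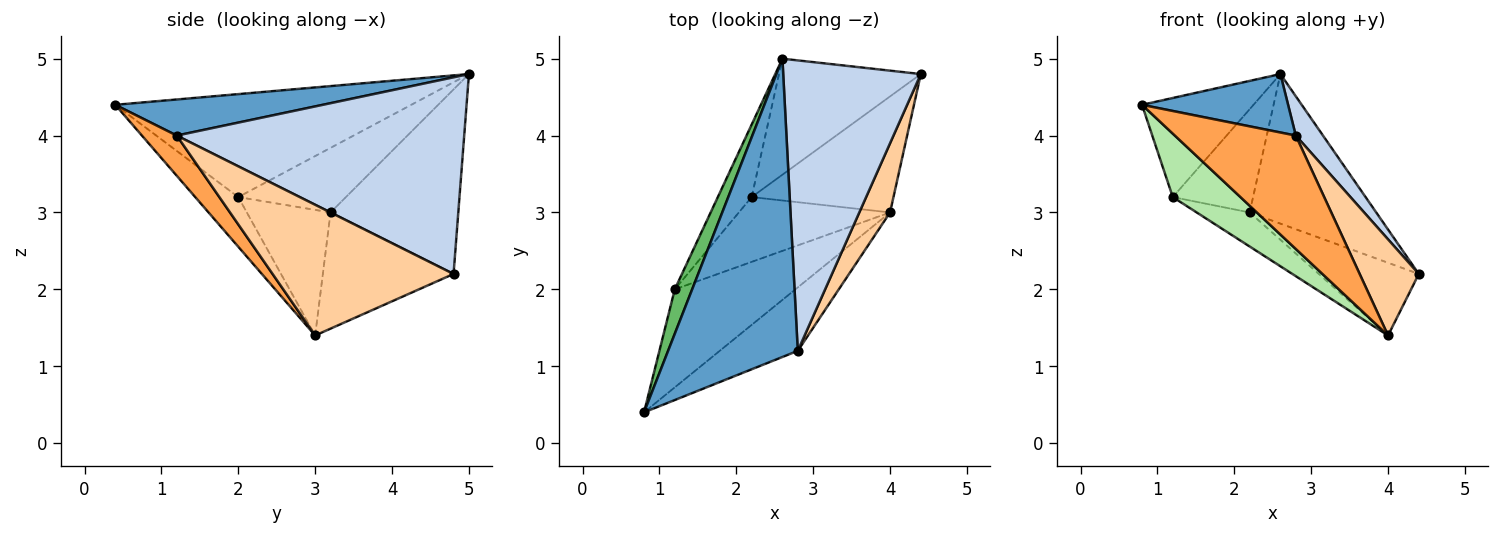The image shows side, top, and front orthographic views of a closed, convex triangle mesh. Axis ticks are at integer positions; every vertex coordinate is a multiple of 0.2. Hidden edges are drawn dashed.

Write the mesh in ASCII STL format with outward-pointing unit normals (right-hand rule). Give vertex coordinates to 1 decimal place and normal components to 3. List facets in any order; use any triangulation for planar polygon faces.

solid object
 facet normal 0.264 -0.185 0.947
  outer loop
   vertex 2.8 1.2 4.0
   vertex 2.6 5.0 4.8
   vertex 0.8 0.4 4.4
  endloop
 endfacet
 facet normal 0.817 -0.077 0.572
  outer loop
   vertex 2.8 1.2 4.0
   vertex 4.4 4.8 2.2
   vertex 2.6 5.0 4.8
  endloop
 endfacet
 facet normal 0.244 -0.846 -0.473
  outer loop
   vertex 2.8 1.2 4.0
   vertex 0.8 0.4 4.4
   vertex 4.0 3.0 1.4
  endloop
 endfacet
 facet normal 0.928 -0.303 0.218
  outer loop
   vertex 2.8 1.2 4.0
   vertex 4.0 3.0 1.4
   vertex 4.4 4.8 2.2
  endloop
 endfacet
 facet normal -0.924 0.348 0.156
  outer loop
   vertex 1.2 2.0 3.2
   vertex 0.8 0.4 4.4
   vertex 2.6 5.0 4.8
  endloop
 endfacet
 facet normal -0.327 -0.513 -0.793
  outer loop
   vertex 1.2 2.0 3.2
   vertex 4.0 3.0 1.4
   vertex 0.8 0.4 4.4
  endloop
 endfacet
 facet normal -0.624 0.618 -0.479
  outer loop
   vertex 2.2 3.2 3.0
   vertex 2.6 5.0 4.8
   vertex 4.4 4.8 2.2
  endloop
 endfacet
 facet normal -0.739 0.551 -0.387
  outer loop
   vertex 2.2 3.2 3.0
   vertex 1.2 2.0 3.2
   vertex 2.6 5.0 4.8
  endloop
 endfacet
 facet normal -0.570 0.436 -0.696
  outer loop
   vertex 2.2 3.2 3.0
   vertex 4.4 4.8 2.2
   vertex 4.0 3.0 1.4
  endloop
 endfacet
 facet normal -0.592 0.375 -0.713
  outer loop
   vertex 2.2 3.2 3.0
   vertex 4.0 3.0 1.4
   vertex 1.2 2.0 3.2
  endloop
 endfacet
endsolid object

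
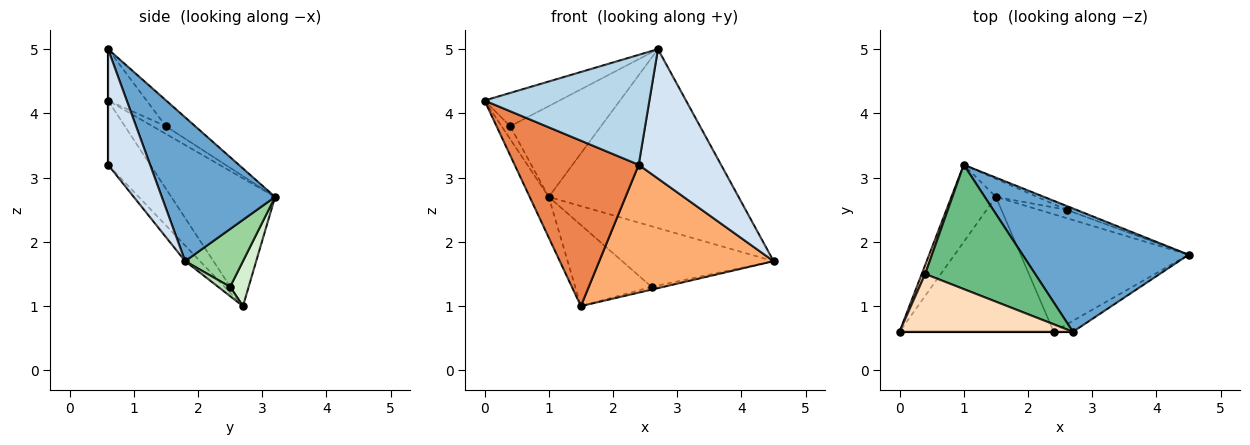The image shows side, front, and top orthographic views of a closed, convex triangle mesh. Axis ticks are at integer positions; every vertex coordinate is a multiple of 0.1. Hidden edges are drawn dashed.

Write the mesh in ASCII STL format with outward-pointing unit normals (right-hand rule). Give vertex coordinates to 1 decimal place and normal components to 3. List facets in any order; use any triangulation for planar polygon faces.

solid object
 facet normal 0.441 0.739 0.509
  outer loop
   vertex 2.7 0.6 5.0
   vertex 4.5 1.8 1.7
   vertex 1.0 3.2 2.7
  endloop
 endfacet
 facet normal -0.930 0.171 -0.324
  outer loop
   vertex 1.5 2.7 1.0
   vertex 0.0 0.6 4.2
   vertex 1.0 3.2 2.7
  endloop
 endfacet
 facet normal 0.000 -1.000 0.000
  outer loop
   vertex 2.4 0.6 3.2
   vertex 2.7 0.6 5.0
   vertex 0.0 0.6 4.2
  endloop
 endfacet
 facet normal 0.453 -0.888 -0.076
  outer loop
   vertex 2.4 0.6 3.2
   vertex 4.5 1.8 1.7
   vertex 2.7 0.6 5.0
  endloop
 endfacet
 facet normal -0.255 -0.749 -0.611
  outer loop
   vertex 2.4 0.6 3.2
   vertex 0.0 0.6 4.2
   vertex 1.5 2.7 1.0
  endloop
 endfacet
 facet normal -0.063 -0.735 -0.676
  outer loop
   vertex 2.4 0.6 3.2
   vertex 1.5 2.7 1.0
   vertex 4.5 1.8 1.7
  endloop
 endfacet
 facet normal -0.786 0.507 0.355
  outer loop
   vertex 0.4 1.5 3.8
   vertex 1.0 3.2 2.7
   vertex 0.0 0.6 4.2
  endloop
 endfacet
 facet normal -0.249 0.484 0.839
  outer loop
   vertex 0.4 1.5 3.8
   vertex 0.0 0.6 4.2
   vertex 2.7 0.6 5.0
  endloop
 endfacet
 facet normal -0.187 0.579 0.793
  outer loop
   vertex 0.4 1.5 3.8
   vertex 2.7 0.6 5.0
   vertex 1.0 3.2 2.7
  endloop
 endfacet
 facet normal 0.356 0.933 -0.059
  outer loop
   vertex 2.6 2.5 1.3
   vertex 1.0 3.2 2.7
   vertex 4.5 1.8 1.7
  endloop
 endfacet
 facet normal 0.302 0.302 -0.905
  outer loop
   vertex 2.6 2.5 1.3
   vertex 4.5 1.8 1.7
   vertex 1.5 2.7 1.0
  endloop
 endfacet
 facet normal 0.230 0.950 -0.212
  outer loop
   vertex 2.6 2.5 1.3
   vertex 1.5 2.7 1.0
   vertex 1.0 3.2 2.7
  endloop
 endfacet
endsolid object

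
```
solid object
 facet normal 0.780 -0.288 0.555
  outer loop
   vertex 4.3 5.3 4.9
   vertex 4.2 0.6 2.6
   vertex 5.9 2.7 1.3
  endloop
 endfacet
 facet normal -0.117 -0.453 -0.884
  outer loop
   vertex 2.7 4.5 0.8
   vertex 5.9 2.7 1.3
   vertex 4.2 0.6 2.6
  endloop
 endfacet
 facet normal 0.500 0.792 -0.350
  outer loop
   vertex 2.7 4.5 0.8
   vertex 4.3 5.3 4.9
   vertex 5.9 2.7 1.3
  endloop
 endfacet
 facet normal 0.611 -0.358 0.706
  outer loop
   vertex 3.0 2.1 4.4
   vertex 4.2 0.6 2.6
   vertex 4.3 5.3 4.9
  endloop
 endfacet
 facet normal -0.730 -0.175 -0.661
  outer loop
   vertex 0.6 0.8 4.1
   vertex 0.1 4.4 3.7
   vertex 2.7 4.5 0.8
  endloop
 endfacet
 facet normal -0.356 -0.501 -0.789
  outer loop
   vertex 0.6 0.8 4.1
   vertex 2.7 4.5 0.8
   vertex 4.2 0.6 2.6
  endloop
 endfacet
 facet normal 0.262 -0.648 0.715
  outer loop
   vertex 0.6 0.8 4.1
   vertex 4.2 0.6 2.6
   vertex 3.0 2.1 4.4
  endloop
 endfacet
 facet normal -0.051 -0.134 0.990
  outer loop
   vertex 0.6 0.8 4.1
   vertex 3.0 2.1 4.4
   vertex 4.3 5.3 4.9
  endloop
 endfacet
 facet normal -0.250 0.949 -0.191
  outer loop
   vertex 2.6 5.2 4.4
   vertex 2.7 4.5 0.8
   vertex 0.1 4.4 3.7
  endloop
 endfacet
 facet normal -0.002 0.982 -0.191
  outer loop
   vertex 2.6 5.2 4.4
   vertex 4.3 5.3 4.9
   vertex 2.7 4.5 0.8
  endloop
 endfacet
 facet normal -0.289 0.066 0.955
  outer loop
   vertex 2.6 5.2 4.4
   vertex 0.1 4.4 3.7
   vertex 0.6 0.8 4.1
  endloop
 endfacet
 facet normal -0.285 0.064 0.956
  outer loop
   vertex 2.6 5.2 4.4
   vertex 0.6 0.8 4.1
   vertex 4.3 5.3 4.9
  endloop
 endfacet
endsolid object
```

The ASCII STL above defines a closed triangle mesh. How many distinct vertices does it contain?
8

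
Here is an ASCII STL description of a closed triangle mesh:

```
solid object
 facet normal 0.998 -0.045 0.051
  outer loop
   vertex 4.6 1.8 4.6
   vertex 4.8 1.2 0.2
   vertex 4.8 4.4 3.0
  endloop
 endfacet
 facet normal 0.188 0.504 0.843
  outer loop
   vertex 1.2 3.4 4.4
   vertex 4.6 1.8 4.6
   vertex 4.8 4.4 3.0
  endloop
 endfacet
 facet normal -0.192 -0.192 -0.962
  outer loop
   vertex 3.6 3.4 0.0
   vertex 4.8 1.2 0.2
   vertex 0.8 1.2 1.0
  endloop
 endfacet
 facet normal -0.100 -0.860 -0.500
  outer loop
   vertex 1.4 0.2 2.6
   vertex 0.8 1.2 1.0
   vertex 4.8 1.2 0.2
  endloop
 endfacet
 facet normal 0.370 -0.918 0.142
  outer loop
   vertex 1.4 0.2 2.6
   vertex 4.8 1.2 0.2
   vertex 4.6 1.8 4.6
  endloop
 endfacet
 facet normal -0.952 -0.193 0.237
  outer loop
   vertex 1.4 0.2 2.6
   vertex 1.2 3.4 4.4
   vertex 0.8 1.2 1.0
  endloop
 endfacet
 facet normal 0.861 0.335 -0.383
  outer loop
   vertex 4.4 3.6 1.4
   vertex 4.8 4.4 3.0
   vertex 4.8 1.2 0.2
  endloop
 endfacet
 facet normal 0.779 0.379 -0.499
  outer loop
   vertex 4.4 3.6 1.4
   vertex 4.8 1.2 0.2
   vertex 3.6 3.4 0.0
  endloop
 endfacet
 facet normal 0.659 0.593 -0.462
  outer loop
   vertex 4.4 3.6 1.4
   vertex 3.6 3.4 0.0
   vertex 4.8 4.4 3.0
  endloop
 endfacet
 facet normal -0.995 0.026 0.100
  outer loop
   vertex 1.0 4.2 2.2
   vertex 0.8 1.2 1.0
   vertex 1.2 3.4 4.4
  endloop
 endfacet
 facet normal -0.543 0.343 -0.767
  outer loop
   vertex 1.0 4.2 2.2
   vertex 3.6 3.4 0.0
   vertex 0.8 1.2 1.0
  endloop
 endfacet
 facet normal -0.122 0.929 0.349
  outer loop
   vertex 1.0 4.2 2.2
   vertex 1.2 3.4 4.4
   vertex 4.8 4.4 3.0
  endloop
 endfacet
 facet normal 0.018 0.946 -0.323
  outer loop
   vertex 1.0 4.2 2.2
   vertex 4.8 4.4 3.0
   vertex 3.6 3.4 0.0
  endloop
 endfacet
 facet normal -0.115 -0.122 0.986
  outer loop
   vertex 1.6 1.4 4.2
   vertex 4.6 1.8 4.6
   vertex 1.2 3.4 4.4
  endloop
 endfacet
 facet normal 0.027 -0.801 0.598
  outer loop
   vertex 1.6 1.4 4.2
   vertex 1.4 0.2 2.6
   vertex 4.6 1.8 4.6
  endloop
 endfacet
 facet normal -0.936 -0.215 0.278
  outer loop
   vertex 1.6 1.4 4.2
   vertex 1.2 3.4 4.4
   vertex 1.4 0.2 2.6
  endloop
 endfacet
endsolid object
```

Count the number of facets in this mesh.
16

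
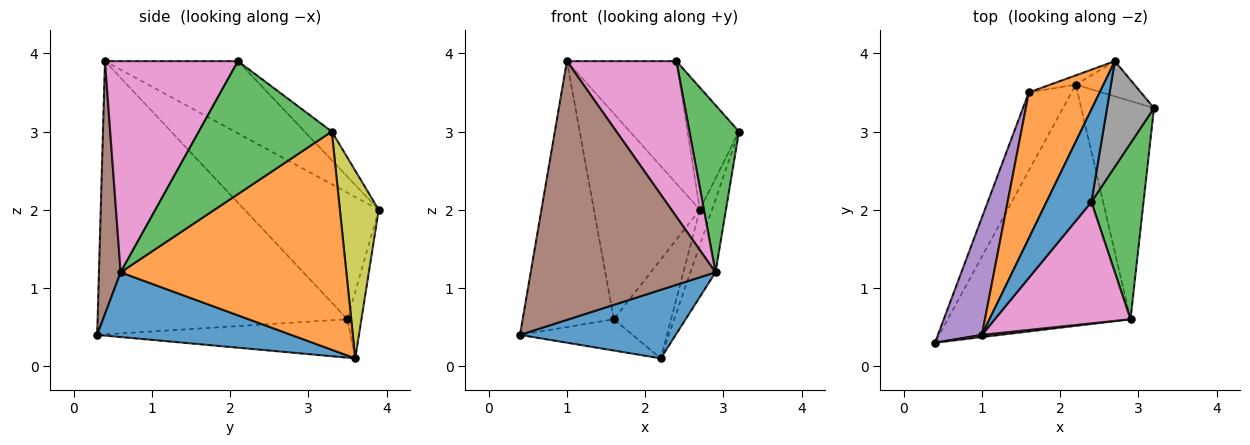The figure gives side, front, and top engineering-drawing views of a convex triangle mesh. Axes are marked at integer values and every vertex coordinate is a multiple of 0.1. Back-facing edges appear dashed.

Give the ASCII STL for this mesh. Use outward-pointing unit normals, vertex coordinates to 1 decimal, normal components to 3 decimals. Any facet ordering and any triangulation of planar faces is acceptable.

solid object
 facet normal 0.322 -0.259 -0.911
  outer loop
   vertex 2.9 0.6 1.2
   vertex 0.4 0.3 0.4
   vertex 2.2 3.6 0.1
  endloop
 endfacet
 facet normal 0.943 0.105 -0.314
  outer loop
   vertex 2.9 0.6 1.2
   vertex 2.2 3.6 0.1
   vertex 3.2 3.3 3.0
  endloop
 endfacet
 facet normal 0.880 -0.328 0.345
  outer loop
   vertex 2.9 0.6 1.2
   vertex 3.2 3.3 3.0
   vertex 2.4 2.1 3.9
  endloop
 endfacet
 facet normal -0.641 0.285 -0.712
  outer loop
   vertex 1.6 3.5 0.6
   vertex 2.2 3.6 0.1
   vertex 0.4 0.3 0.4
  endloop
 endfacet
 facet normal -0.929 0.339 0.150
  outer loop
   vertex 1.0 0.4 3.9
   vertex 1.6 3.5 0.6
   vertex 0.4 0.3 0.4
  endloop
 endfacet
 facet normal 0.116 -0.993 0.008
  outer loop
   vertex 1.0 0.4 3.9
   vertex 0.4 0.3 0.4
   vertex 2.9 0.6 1.2
  endloop
 endfacet
 facet normal 0.692 -0.569 0.444
  outer loop
   vertex 1.0 0.4 3.9
   vertex 2.9 0.6 1.2
   vertex 2.4 2.1 3.9
  endloop
 endfacet
 facet normal -0.371 0.703 0.607
  outer loop
   vertex 2.7 3.9 2.0
   vertex 2.4 2.1 3.9
   vertex 3.2 3.3 3.0
  endloop
 endfacet
 facet normal 0.915 0.286 -0.286
  outer loop
   vertex 2.7 3.9 2.0
   vertex 3.2 3.3 3.0
   vertex 2.2 3.6 0.1
  endloop
 endfacet
 facet normal -0.237 0.967 -0.090
  outer loop
   vertex 2.7 3.9 2.0
   vertex 2.2 3.6 0.1
   vertex 1.6 3.5 0.6
  endloop
 endfacet
 facet normal -0.696 0.573 0.433
  outer loop
   vertex 2.7 3.9 2.0
   vertex 1.0 0.4 3.9
   vertex 2.4 2.1 3.9
  endloop
 endfacet
 facet normal -0.718 0.567 0.402
  outer loop
   vertex 2.7 3.9 2.0
   vertex 1.6 3.5 0.6
   vertex 1.0 0.4 3.9
  endloop
 endfacet
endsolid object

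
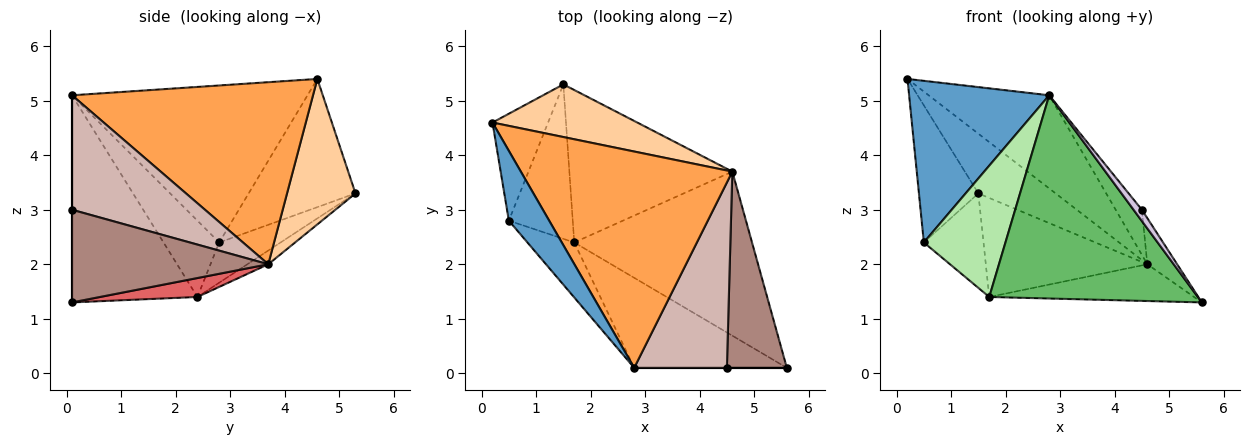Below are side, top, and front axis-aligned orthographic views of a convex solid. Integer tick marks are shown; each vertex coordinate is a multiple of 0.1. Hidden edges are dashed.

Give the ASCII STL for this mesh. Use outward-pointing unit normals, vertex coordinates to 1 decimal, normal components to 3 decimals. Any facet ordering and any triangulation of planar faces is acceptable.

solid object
 facet normal -0.839 -0.499 0.216
  outer loop
   vertex 0.5 2.8 2.4
   vertex 2.8 0.1 5.1
   vertex 0.2 4.6 5.4
  endloop
 endfacet
 facet normal -0.817 0.454 -0.354
  outer loop
   vertex 0.5 2.8 2.4
   vertex 0.2 4.6 5.4
   vertex 1.5 5.3 3.3
  endloop
 endfacet
 facet normal 0.620 0.310 0.720
  outer loop
   vertex 4.6 3.7 2.0
   vertex 0.2 4.6 5.4
   vertex 2.8 0.1 5.1
  endloop
 endfacet
 facet normal 0.553 0.625 0.551
  outer loop
   vertex 4.6 3.7 2.0
   vertex 1.5 5.3 3.3
   vertex 0.2 4.6 5.4
  endloop
 endfacet
 facet normal -0.482 -0.801 -0.355
  outer loop
   vertex 1.7 2.4 1.4
   vertex 5.6 0.1 1.3
   vertex 2.8 0.1 5.1
  endloop
 endfacet
 facet normal -0.533 -0.781 -0.327
  outer loop
   vertex 1.7 2.4 1.4
   vertex 2.8 0.1 5.1
   vertex 0.5 2.8 2.4
  endloop
 endfacet
 facet normal 0.103 0.217 -0.971
  outer loop
   vertex 1.7 2.4 1.4
   vertex 4.6 3.7 2.0
   vertex 5.6 0.1 1.3
  endloop
 endfacet
 facet normal -0.473 0.460 -0.752
  outer loop
   vertex 1.7 2.4 1.4
   vertex 0.5 2.8 2.4
   vertex 1.5 5.3 3.3
  endloop
 endfacet
 facet normal -0.070 0.543 -0.837
  outer loop
   vertex 1.7 2.4 1.4
   vertex 1.5 5.3 3.3
   vertex 4.6 3.7 2.0
  endloop
 endfacet
 facet normal 0.000 -1.000 0.000
  outer loop
   vertex 4.5 0.1 3.0
   vertex 2.8 0.1 5.1
   vertex 5.6 0.1 1.3
  endloop
 endfacet
 facet normal 0.833 0.127 0.539
  outer loop
   vertex 4.5 0.1 3.0
   vertex 5.6 0.1 1.3
   vertex 4.6 3.7 2.0
  endloop
 endfacet
 facet normal 0.768 0.151 0.622
  outer loop
   vertex 4.5 0.1 3.0
   vertex 4.6 3.7 2.0
   vertex 2.8 0.1 5.1
  endloop
 endfacet
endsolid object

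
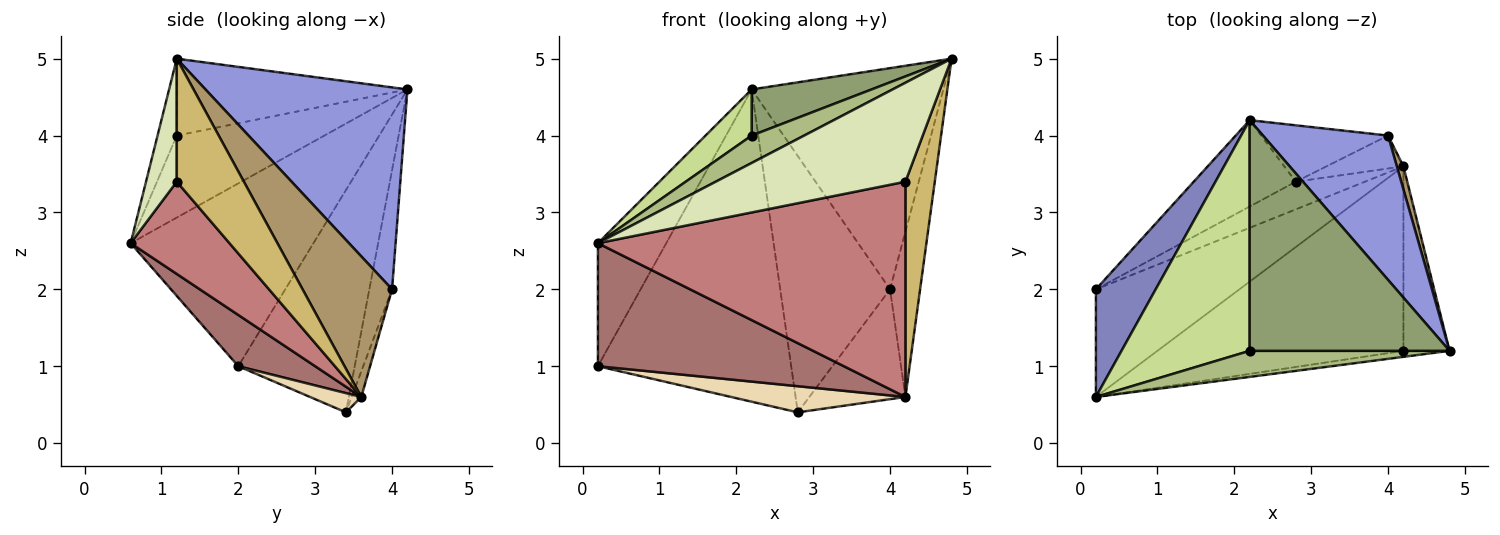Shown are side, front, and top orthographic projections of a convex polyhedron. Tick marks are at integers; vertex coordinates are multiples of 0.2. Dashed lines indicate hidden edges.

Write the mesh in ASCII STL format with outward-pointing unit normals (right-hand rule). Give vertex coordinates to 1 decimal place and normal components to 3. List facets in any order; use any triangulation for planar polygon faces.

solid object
 facet normal -0.502 0.834 -0.230
  outer loop
   vertex 2.8 3.4 0.4
   vertex 0.2 2.0 1.0
   vertex 2.2 4.2 4.6
  endloop
 endfacet
 facet normal -0.896 0.335 0.293
  outer loop
   vertex 0.2 0.6 2.6
   vertex 2.2 4.2 4.6
   vertex 0.2 2.0 1.0
  endloop
 endfacet
 facet normal 0.662 0.628 0.410
  outer loop
   vertex 4.0 4.0 2.0
   vertex 2.2 4.2 4.6
   vertex 4.8 1.2 5.0
  endloop
 endfacet
 facet normal -0.198 0.957 -0.211
  outer loop
   vertex 4.0 4.0 2.0
   vertex 2.8 3.4 0.4
   vertex 2.2 4.2 4.6
  endloop
 endfacet
 facet normal -0.353 -0.183 0.917
  outer loop
   vertex 2.2 1.2 4.0
   vertex 4.8 1.2 5.0
   vertex 2.2 4.2 4.6
  endloop
 endfacet
 facet normal -0.256 -0.700 0.666
  outer loop
   vertex 2.2 1.2 4.0
   vertex 0.2 0.6 2.6
   vertex 4.8 1.2 5.0
  endloop
 endfacet
 facet normal -0.532 -0.166 0.831
  outer loop
   vertex 2.2 1.2 4.0
   vertex 2.2 4.2 4.6
   vertex 0.2 0.6 2.6
  endloop
 endfacet
 facet normal 0.160 -0.985 -0.060
  outer loop
   vertex 4.2 1.2 3.4
   vertex 4.8 1.2 5.0
   vertex 0.2 0.6 2.6
  endloop
 endfacet
 facet normal 0.947 0.318 0.044
  outer loop
   vertex 4.2 3.6 0.6
   vertex 4.0 4.0 2.0
   vertex 4.8 1.2 5.0
  endloop
 endfacet
 facet normal 0.866 -0.379 -0.325
  outer loop
   vertex 4.2 3.6 0.6
   vertex 4.8 1.2 5.0
   vertex 4.2 1.2 3.4
  endloop
 endfacet
 facet normal -0.095 0.953 -0.286
  outer loop
   vertex 4.2 3.6 0.6
   vertex 2.8 3.4 0.4
   vertex 4.0 4.0 2.0
  endloop
 endfacet
 facet normal 0.198 -0.673 -0.713
  outer loop
   vertex 4.2 3.6 0.6
   vertex 0.2 2.0 1.0
   vertex 2.8 3.4 0.4
  endloop
 endfacet
 facet normal 0.229 -0.733 -0.641
  outer loop
   vertex 4.2 3.6 0.6
   vertex 0.2 0.6 2.6
   vertex 0.2 2.0 1.0
  endloop
 endfacet
 facet normal 0.237 -0.738 -0.632
  outer loop
   vertex 4.2 3.6 0.6
   vertex 4.2 1.2 3.4
   vertex 0.2 0.6 2.6
  endloop
 endfacet
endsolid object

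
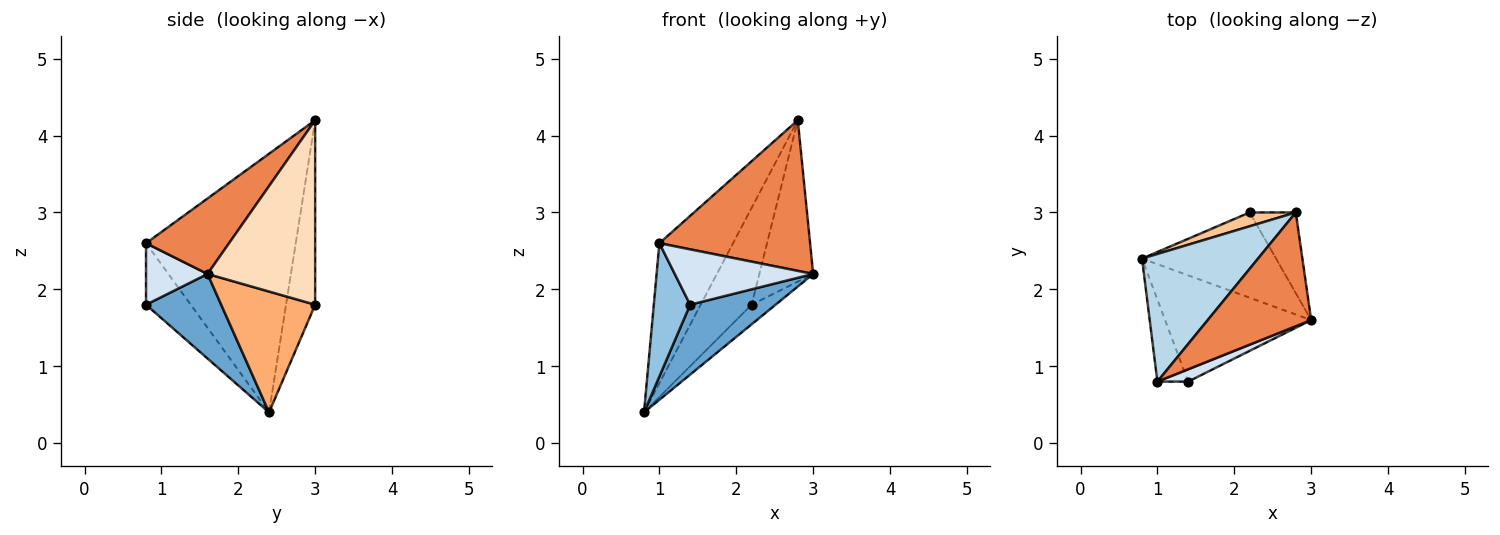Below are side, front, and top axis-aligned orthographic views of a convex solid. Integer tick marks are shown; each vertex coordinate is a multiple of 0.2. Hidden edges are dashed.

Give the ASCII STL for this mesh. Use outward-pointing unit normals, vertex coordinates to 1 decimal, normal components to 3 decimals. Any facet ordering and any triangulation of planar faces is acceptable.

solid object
 facet normal 0.435 -0.495 -0.752
  outer loop
   vertex 1.4 0.8 1.8
   vertex 0.8 2.4 0.4
   vertex 3.0 1.6 2.2
  endloop
 endfacet
 facet normal -0.724 -0.588 -0.362
  outer loop
   vertex 1.0 0.8 2.6
   vertex 0.8 2.4 0.4
   vertex 1.4 0.8 1.8
  endloop
 endfacet
 facet normal -0.832 0.409 0.373
  outer loop
   vertex 1.0 0.8 2.6
   vertex 2.8 3.0 4.2
   vertex 0.8 2.4 0.4
  endloop
 endfacet
 facet normal 0.398 -0.896 0.199
  outer loop
   vertex 1.0 0.8 2.6
   vertex 1.4 0.8 1.8
   vertex 3.0 1.6 2.2
  endloop
 endfacet
 facet normal 0.403 -0.731 0.552
  outer loop
   vertex 1.0 0.8 2.6
   vertex 3.0 1.6 2.2
   vertex 2.8 3.0 4.2
  endloop
 endfacet
 facet normal 0.660 0.168 -0.732
  outer loop
   vertex 2.2 3.0 1.8
   vertex 3.0 1.6 2.2
   vertex 0.8 2.4 0.4
  endloop
 endfacet
 facet normal -0.492 0.862 0.123
  outer loop
   vertex 2.2 3.0 1.8
   vertex 0.8 2.4 0.4
   vertex 2.8 3.0 4.2
  endloop
 endfacet
 facet normal 0.873 0.436 -0.218
  outer loop
   vertex 2.2 3.0 1.8
   vertex 2.8 3.0 4.2
   vertex 3.0 1.6 2.2
  endloop
 endfacet
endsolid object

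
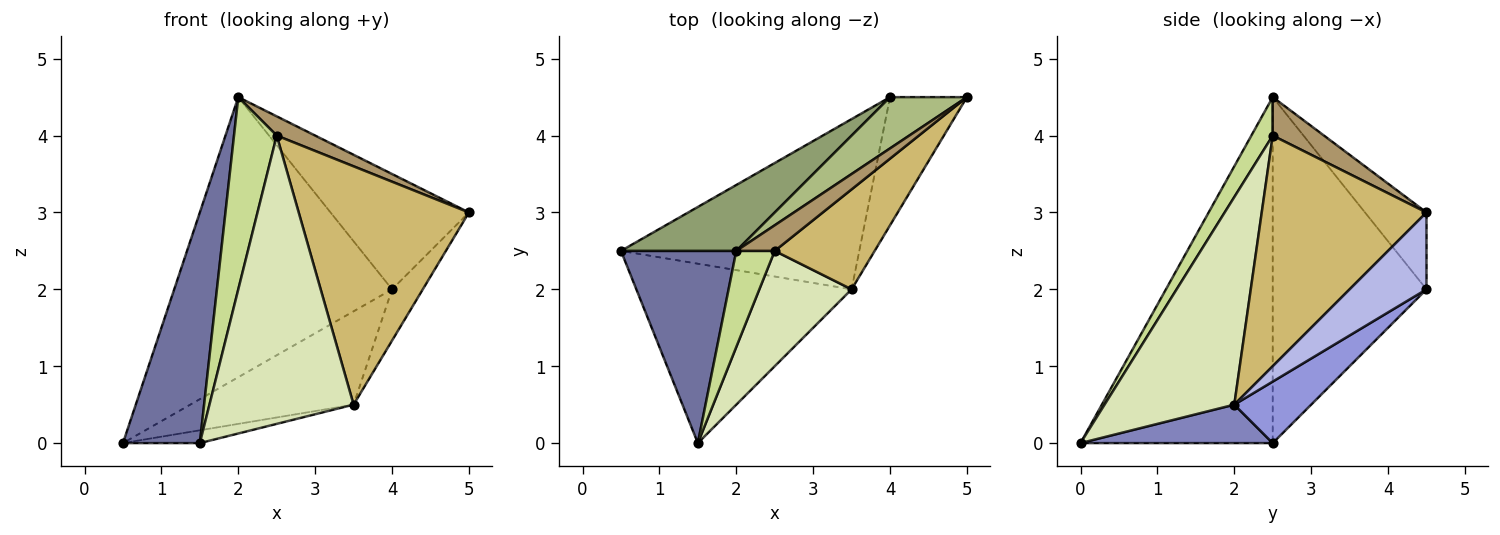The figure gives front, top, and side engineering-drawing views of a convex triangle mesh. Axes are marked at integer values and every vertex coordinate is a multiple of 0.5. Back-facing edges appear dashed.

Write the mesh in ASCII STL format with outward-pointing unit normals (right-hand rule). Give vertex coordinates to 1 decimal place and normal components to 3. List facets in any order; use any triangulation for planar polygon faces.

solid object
 facet normal -0.887 -0.355 0.296
  outer loop
   vertex 2.0 2.5 4.5
   vertex 0.5 2.5 0.0
   vertex 1.5 0.0 0.0
  endloop
 endfacet
 facet normal 0.175 0.070 -0.982
  outer loop
   vertex 3.5 2.0 0.5
   vertex 1.5 0.0 0.0
   vertex 0.5 2.5 0.0
  endloop
 endfacet
 facet normal 0.221 0.469 -0.855
  outer loop
   vertex 4.0 4.5 2.0
   vertex 3.5 2.0 0.5
   vertex 0.5 2.5 0.0
  endloop
 endfacet
 facet normal 0.680 0.272 -0.680
  outer loop
   vertex 4.0 4.5 2.0
   vertex 5.0 4.5 3.0
   vertex 3.5 2.0 0.5
  endloop
 endfacet
 facet normal -0.566 0.802 0.189
  outer loop
   vertex 4.0 4.5 2.0
   vertex 0.5 2.5 0.0
   vertex 2.0 2.5 4.5
  endloop
 endfacet
 facet normal -0.376 0.847 0.376
  outer loop
   vertex 4.0 4.5 2.0
   vertex 2.0 2.5 4.5
   vertex 5.0 4.5 3.0
  endloop
 endfacet
 facet normal 0.408 -0.816 0.408
  outer loop
   vertex 2.5 2.5 4.0
   vertex 2.0 2.5 4.5
   vertex 1.5 0.0 0.0
  endloop
 endfacet
 facet normal 0.641 -0.712 0.285
  outer loop
   vertex 2.5 2.5 4.0
   vertex 1.5 0.0 0.0
   vertex 3.5 2.0 0.5
  endloop
 endfacet
 facet normal 0.625 -0.469 0.625
  outer loop
   vertex 2.5 2.5 4.0
   vertex 5.0 4.5 3.0
   vertex 2.0 2.5 4.5
  endloop
 endfacet
 facet normal 0.666 -0.688 0.289
  outer loop
   vertex 2.5 2.5 4.0
   vertex 3.5 2.0 0.5
   vertex 5.0 4.5 3.0
  endloop
 endfacet
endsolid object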